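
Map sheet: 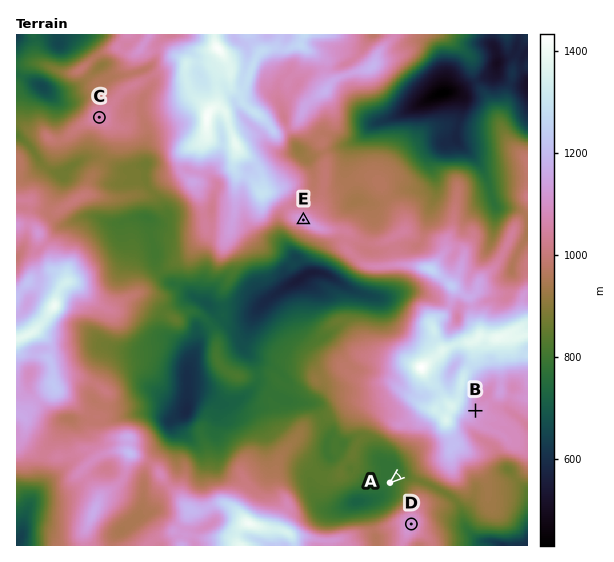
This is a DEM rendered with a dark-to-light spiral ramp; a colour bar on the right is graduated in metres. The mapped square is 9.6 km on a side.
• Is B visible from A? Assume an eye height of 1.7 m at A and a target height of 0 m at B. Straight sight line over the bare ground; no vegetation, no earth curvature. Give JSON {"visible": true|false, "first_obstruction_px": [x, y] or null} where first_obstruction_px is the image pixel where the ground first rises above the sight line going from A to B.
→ {"visible": false, "first_obstruction_px": [409, 467]}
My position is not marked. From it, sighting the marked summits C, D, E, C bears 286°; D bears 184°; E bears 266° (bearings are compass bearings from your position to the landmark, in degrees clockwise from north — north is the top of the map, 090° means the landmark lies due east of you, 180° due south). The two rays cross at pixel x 433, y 212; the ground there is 925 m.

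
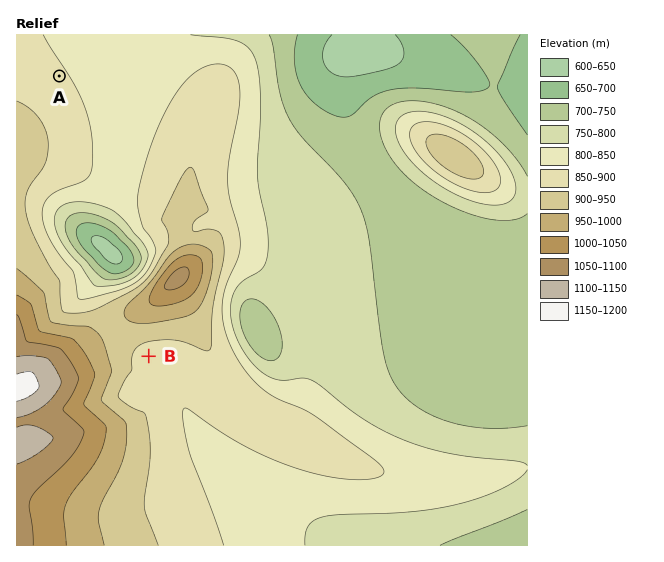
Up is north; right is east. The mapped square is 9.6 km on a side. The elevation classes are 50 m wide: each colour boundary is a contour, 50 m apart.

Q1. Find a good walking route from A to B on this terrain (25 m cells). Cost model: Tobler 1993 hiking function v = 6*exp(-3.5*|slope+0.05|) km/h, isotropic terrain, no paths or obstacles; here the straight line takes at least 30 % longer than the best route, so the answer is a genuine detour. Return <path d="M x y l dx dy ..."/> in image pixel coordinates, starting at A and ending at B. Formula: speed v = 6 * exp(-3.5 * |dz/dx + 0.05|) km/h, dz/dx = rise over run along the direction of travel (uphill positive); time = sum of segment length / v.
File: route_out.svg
<path d="M59 76l2 1 77 155 7 7 6 13 0 13-21 43 0 11 19 37"/>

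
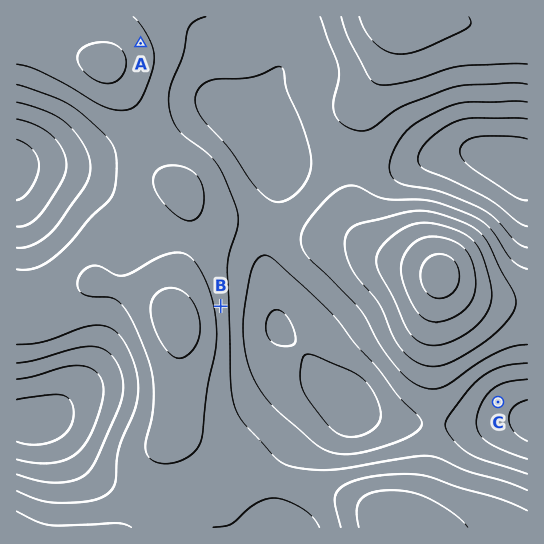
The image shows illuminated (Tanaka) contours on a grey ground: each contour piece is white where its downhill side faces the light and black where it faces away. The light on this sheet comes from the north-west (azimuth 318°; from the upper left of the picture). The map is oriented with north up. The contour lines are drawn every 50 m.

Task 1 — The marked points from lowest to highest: C B A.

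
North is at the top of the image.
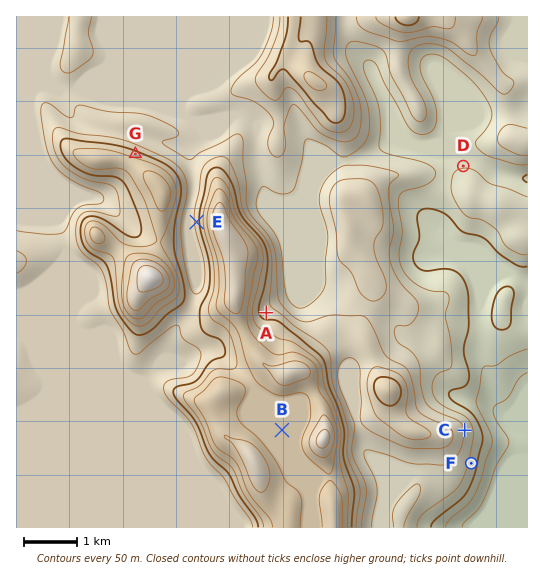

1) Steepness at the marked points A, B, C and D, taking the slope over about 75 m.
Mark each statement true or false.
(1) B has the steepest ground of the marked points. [false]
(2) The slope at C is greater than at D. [true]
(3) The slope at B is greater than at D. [false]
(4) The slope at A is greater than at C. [false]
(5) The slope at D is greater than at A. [false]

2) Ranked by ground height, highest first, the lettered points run G E F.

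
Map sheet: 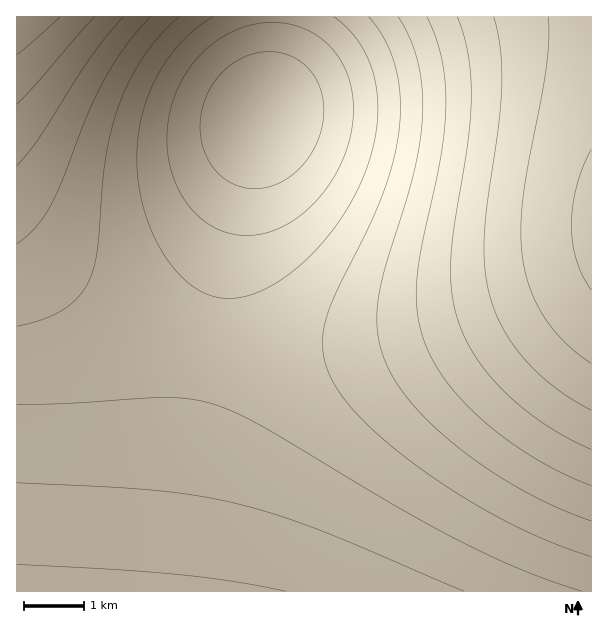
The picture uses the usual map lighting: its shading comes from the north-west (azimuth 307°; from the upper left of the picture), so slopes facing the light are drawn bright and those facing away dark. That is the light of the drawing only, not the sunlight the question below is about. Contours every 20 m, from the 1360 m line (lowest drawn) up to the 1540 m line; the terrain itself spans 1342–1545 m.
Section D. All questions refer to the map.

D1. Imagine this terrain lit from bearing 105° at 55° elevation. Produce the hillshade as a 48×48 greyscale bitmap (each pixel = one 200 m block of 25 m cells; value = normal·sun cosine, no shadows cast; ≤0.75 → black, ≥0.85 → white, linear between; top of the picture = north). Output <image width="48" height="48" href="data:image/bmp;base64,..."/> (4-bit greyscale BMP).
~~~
<image width="48" height="48" href="data:image/bmp;base64,Qk32BAAAAAAAAHYAAAAoAAAAMAAAADAAAAABAAQAAAAAAIAEAAATCwAAEwsAABAAAAAAAAAAAAAAABEREQAiIiIAMzMzAERERABVVVUAZmZmAHd3dwCIiIgAmZmZAKqqqgC7u7sAzMzMAN3d3QDu7u4A////ALu7u7u7u7u7u6qqqqqqqqqqqqqqqqqqqru7u7u7u7u7u6qqqqqqqqqqqqqqqqqqqru7u7u7u7u7uqqqqqqqqqqqqqqqqqqqqru7u7u7u7u7uqqqqqqqqqqqqqqqqqqqqru7u7u7u7u7qqqqqqqqqqqqqqqqqqqqqru7u7u7u7u7qqqqqqqqqqqqqqqqqqqqqru7u7u7u7u6qqqqqqqqqqqqqqqqqqqqqru7u7u7u7u6qqqqqqqqqqqqqqqqqqqqqru7u7u7u7uqqqqqqqqqqqqqqqqaqqqqqru7u7u7u7uqqqqqqqqqqqqqmZmZmaqqqru7u7u7u7uqqqqqqqqqqqqZmZmZmZqqqru7u7u7u7uqqqqqqqqqqqmZmZmZmZmqqru7u7u7u7uqqqqqqqqqqZmZmZmZmZmaqru7u7u7u7uqqqqqqqqqmZmZmZmZmZmaqru7u7u7u7uqqqqqqqqpmZmZmZmZmZmZqru7u7u7u7uqqqqqqqqZmZmZmZmZmZmZqru7u7u7u7uqqqqqqqmZmZmZmZmZmZmZqru7u7u7u7uqqqqqqpmZmZmZmZmZmZmZmru7u7u7u7uqqqqqqZmZmZmZmZmZmZmZmbu7u7u7u7u6qqqqqZmZmZmIiIiJmZmZmbu7u7u7u7u6qqqqmZmZmYiIiIiImZmZmbu7u7u7u7u6qqqpmZmZiIiIiIiIiZmZmbu7u7u7u7u6qqqpmZmYiIiIiIiIiJmZmbu7u7u7u7u6qqqpmZmIiIiIiIiIiJmZmbu7u7u7u7u7qqqZmZiIiIiIiIiIiImZmbu7u7u7u7u7qqqZmYiIiId3d4iIiImZmbu7zMzMu7u7qqqZmYiIh3d3d3eIiIiZmbvMzMzMzLu7uqqZmIiHd3d3d3d4iIiZmczMzMzMzMu7uqqZmIh3d3d3d3d4iIiZmczMzMzMzMu7uqqZmIh3d3d3d3d3iIiJmczMzMzMzMy7uqqZmId3d2ZmZ3d3eIiJmczMzMzMzMzLu6qZiId3dmZmZnd3eIiJmczMzd3d3MzLu6qZiId3ZmZmZmd3eIiJmczN3d3d3dzMu6qZmId3ZmZmZmd3eIiJmczd3d3d3d3Mu7qpmId2ZmZmZmZ3d4iJmczd3d3d3d3My7qpmId2ZmZmZmZ3d4iJmc3d3d7u7d3cy7qpmId2ZmZmZmZ3d4iJmd3d3u7u7t3dzLupmId2ZmZmZmZ3d4iJmd3d3u7u7u3dzLuqmId2ZmZmZmZ3d4iJmd3d7u7u7u7d3MuqmYd3ZmZmZmZ3d4iJmd3d7u7u7u7t3Mu6mYh3ZmZmZmZ3eIiJmd3e7u7v/u7t3cu6qYh3dmZmZmZ3eIiJmd3e7u7//+7u3cy6qZh3dmZmZmd3eIiZmd3e7u////7u3cy7qZiHd2ZmZnd3iIiZmd3e7u////7u3cy7qpiHd3ZmZ3d3iIiZmd3e7u/////u7dy7qpmId3d3d3d4iImZmd3e7u/////u7dzLqpmIh3d3d3eIiImZmd3d7u7///7u7dzLuqmYiHd3d3iIiJmZmg=="/>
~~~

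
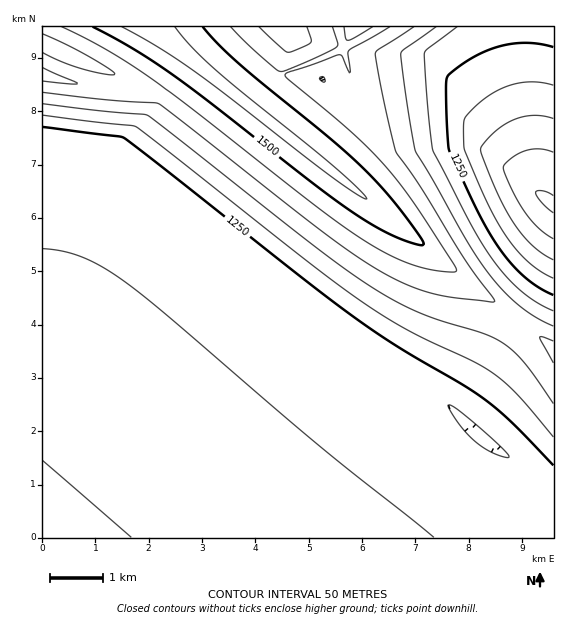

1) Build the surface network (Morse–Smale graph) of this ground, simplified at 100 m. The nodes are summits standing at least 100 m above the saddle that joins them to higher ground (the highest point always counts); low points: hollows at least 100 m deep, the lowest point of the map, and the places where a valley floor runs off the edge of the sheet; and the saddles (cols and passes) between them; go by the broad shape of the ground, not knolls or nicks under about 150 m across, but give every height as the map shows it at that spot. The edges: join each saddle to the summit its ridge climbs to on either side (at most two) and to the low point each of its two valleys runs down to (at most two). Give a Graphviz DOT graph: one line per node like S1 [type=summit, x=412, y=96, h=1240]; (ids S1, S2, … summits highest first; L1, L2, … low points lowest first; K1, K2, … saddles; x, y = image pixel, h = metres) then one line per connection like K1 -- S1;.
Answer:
graph terrain {
  S1 [type=summit, x=148, y=27, h=1592];
  L1 [type=low, x=551, y=204, h=1043];
  L2 [type=low, x=44, y=537, h=1135];
  K1 [type=saddle, x=124, y=89, h=1441];
  K2 [type=saddle, x=517, y=319, h=1390];
  K1 -- S1;
  K1 -- L1;
  K1 -- L2;
  K2 -- S1;
  K2 -- L1;
  K2 -- L2;
}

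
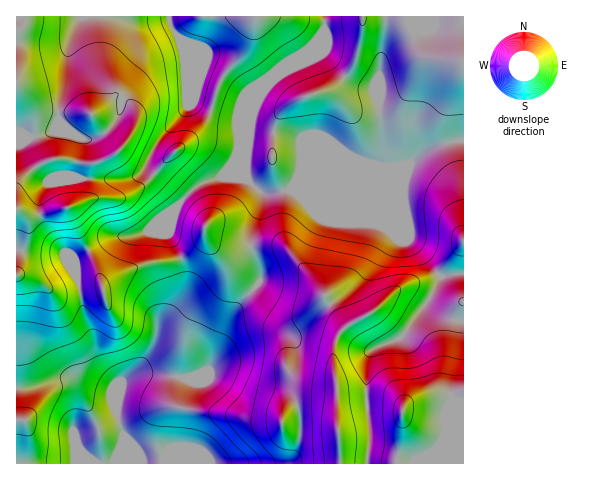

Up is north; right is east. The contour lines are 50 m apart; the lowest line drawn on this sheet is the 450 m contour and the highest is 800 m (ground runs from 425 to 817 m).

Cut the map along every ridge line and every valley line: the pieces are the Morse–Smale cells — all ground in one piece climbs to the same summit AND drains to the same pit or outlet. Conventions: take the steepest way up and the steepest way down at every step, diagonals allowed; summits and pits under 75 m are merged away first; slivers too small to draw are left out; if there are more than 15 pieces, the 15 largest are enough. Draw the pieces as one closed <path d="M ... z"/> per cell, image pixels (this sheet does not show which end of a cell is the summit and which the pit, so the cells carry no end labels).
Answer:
<path d="M463 16l-294 1 2 9 10 14 3 15 1 27 10 22 23 9 19 2 26-26-8 16-15 43-8 16-14 14-10 2-13 8-19 20-7 27 15 31 0 25-6 14-18 18-6 23-7 12-26 25-3 28-8-15-11 2-11-3-19-16-9 0-31 9-12 0 0 76 264 0 7-2 6-6 4-10 3-27-4-15-10-14-9-3-25-3-24-11-18 0-8 3-7 0 14-7 16-29 15-12 22-3 21 7 9 0 6-3 20-18 27-17 15-15 19-30 12-15 18 7 14 15 17 22-9 16-26 39-9 7-21 7-8 8-2 43 5 42-4 23 97 0z"/><path d="M168 16l-152 1 1 371 12 0 31-9 9 0 19 16 11 3 11-2 7 16 4-29 26-25 7-12 6-23 14-12 8-13 3-13-1-19-15-31 7-27 19-20 13-8 10-2 14-14 16-35 13-38-24 24-19-2-23-9-10-22-1-27-3-15-7-9z"/><path d="M395 234l-3 0-8 10-17 28-13 15-35 24-20 18-6 3-9 0-21-7-22 3-15 12-16 29-14 7 7 0 8-3 18 0 24 11 30 4 9 8 5 8 4 15-1 22-6 15-11 8 84-1 4-23-5-42 2-43 8-8 21-7 9-7 26-39 9-16-17-22-14-15z"/>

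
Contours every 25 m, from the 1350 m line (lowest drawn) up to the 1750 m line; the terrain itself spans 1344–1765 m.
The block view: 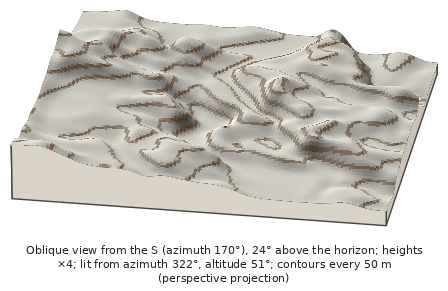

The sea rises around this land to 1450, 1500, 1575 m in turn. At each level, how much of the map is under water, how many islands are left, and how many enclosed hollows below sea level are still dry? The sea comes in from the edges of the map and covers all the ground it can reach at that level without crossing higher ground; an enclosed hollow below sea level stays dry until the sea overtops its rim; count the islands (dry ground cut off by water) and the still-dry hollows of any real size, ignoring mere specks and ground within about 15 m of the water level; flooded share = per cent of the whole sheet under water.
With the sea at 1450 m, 19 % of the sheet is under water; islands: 0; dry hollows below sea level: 0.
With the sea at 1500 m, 37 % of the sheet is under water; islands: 0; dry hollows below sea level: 0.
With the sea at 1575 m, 81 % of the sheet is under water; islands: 1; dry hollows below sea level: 0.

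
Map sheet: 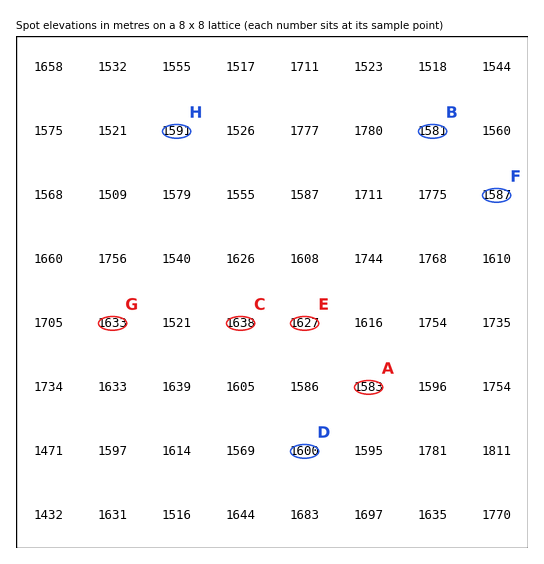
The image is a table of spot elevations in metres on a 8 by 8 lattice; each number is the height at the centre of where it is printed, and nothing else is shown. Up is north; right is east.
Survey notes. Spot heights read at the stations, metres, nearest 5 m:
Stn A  1585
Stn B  1580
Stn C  1640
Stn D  1600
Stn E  1625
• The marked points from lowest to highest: F H G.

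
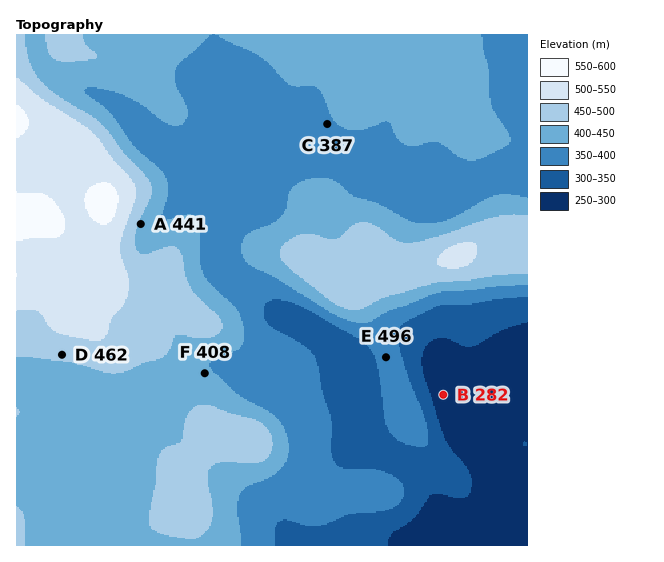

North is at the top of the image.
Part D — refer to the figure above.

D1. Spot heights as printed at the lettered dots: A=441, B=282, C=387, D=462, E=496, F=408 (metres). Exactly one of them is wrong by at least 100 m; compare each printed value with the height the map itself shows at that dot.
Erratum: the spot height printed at E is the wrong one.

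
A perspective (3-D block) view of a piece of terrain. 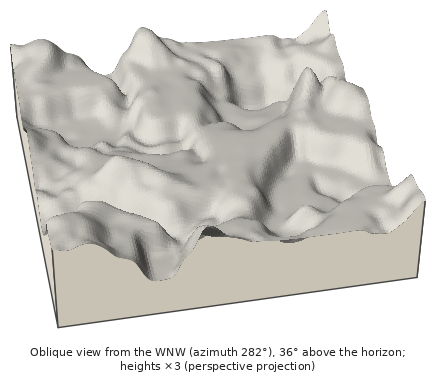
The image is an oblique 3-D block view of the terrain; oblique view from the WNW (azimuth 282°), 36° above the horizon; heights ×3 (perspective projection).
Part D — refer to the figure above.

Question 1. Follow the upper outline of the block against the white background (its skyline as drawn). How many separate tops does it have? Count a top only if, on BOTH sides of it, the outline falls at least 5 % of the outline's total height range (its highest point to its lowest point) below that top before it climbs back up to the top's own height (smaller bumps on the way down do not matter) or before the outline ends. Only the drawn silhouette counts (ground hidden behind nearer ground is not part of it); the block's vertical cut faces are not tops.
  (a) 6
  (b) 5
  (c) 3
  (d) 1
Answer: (c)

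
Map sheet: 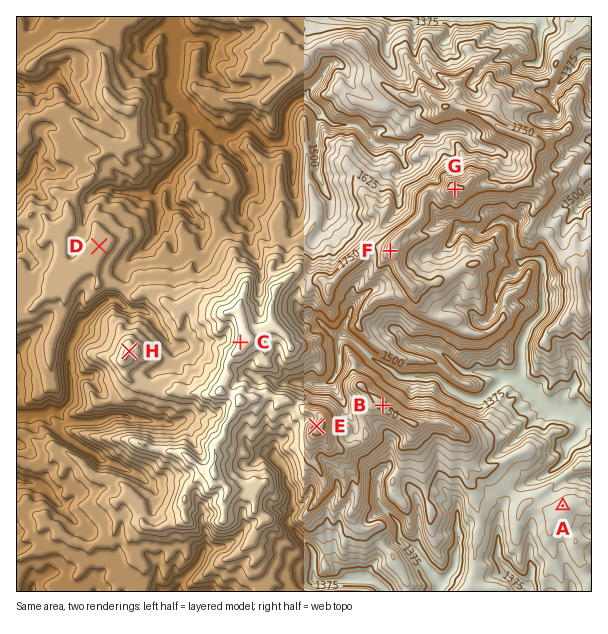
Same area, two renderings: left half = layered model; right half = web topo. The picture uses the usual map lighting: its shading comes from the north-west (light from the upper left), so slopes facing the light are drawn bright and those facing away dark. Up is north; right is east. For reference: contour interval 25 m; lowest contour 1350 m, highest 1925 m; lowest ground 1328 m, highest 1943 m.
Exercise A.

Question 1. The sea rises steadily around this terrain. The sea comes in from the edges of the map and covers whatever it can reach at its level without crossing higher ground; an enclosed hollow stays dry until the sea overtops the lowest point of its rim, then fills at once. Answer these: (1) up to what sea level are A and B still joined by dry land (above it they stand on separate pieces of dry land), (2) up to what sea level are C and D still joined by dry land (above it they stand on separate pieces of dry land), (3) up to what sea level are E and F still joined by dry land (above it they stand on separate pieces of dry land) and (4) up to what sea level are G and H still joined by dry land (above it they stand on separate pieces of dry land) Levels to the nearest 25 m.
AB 1450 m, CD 1575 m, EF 1725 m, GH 1675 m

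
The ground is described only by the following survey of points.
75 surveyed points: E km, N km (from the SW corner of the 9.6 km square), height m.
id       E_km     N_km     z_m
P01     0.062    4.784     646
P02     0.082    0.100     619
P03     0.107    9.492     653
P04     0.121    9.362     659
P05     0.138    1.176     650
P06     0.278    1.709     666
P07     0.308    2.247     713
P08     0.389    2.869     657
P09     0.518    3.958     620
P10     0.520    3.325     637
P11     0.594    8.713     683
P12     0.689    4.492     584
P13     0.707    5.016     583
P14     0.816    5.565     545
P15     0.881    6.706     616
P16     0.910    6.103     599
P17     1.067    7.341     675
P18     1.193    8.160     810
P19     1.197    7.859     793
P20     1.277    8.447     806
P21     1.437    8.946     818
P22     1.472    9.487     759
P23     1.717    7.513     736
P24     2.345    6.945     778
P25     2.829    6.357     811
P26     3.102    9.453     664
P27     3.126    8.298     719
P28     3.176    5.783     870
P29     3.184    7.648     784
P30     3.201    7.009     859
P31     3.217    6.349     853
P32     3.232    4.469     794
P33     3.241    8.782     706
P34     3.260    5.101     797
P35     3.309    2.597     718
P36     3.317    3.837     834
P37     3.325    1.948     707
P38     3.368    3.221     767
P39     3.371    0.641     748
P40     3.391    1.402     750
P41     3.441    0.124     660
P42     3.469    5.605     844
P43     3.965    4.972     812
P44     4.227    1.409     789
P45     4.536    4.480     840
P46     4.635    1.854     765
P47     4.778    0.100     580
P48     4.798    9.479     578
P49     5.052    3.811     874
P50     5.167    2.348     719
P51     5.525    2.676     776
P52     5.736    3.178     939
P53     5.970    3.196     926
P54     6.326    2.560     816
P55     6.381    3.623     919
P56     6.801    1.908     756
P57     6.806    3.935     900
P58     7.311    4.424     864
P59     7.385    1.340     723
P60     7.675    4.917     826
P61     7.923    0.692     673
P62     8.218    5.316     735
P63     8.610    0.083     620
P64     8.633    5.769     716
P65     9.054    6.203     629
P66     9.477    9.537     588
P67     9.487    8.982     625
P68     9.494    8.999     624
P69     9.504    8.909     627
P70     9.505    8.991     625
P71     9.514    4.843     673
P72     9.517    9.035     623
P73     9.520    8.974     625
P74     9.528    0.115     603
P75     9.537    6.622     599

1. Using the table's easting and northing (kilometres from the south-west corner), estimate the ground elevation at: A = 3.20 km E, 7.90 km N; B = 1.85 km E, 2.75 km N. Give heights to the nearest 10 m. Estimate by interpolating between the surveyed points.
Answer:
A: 760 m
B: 670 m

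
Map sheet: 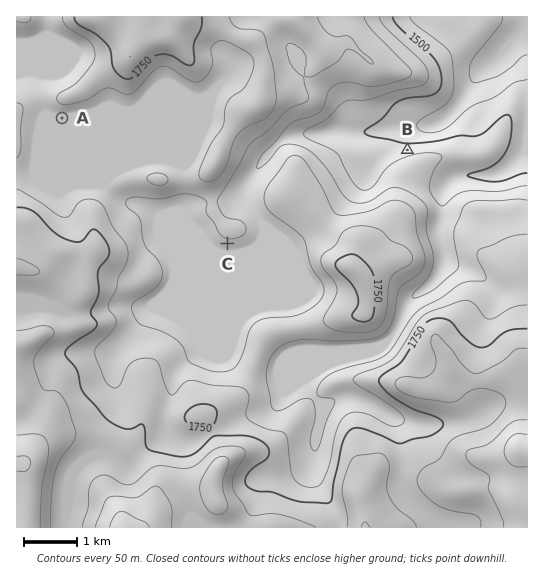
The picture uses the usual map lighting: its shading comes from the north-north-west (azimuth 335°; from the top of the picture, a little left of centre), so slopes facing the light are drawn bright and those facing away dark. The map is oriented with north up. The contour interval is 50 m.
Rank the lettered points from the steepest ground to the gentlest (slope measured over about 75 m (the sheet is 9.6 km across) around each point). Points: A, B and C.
B C A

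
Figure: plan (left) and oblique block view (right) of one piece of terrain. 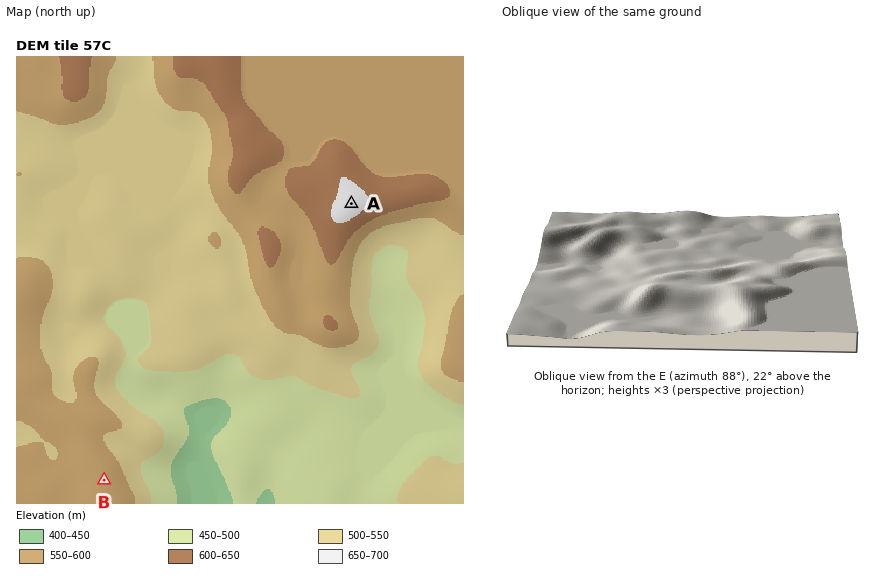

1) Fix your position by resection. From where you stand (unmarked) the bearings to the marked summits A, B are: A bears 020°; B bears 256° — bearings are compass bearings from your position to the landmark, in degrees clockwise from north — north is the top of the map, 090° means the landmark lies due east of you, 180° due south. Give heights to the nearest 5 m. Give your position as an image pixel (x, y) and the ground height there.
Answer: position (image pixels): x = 265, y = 440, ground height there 465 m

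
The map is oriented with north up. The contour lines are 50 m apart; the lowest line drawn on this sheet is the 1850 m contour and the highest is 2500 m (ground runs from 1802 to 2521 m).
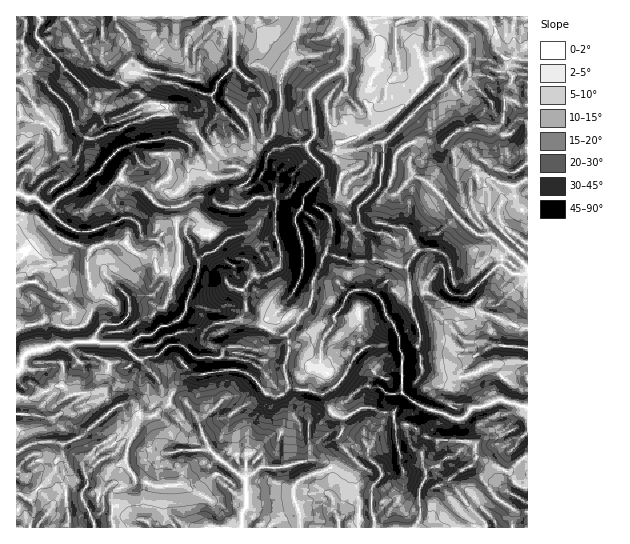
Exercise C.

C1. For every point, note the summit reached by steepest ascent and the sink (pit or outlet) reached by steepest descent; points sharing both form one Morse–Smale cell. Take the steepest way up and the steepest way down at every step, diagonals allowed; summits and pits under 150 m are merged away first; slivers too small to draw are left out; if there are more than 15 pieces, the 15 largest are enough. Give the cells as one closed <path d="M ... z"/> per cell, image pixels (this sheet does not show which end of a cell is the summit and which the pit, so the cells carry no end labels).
<path d="M199 136l-9 9-13-6-11-2-29 6-16 5-10 9-12 15-20 16-17 8-12 12-3 0-12-11-9 0-5-4-5 1 1 219 17 2 14-16-4-14-13-16 42-2 5-6 17 2 15 5 17 0 8-9 3 0 19 19 4 9 9 6 16-17 49-7 16 7 15 17 9 4 7-2 7-7 18 1 15 6 18-13 13-24 10-9-3-7-1-36-10-27 0-16-7-6-13-4-5 2-3 11-8 13 0 11-4 16-23 29-13-3-21-11-5-8-2-19-2-4 11-14 13-1 13-9 1-11-6-22 1-34-2-3-19 1-12 10-12 1 2-17 12-7 6-7-13-10-12 0-4-3z"/><path d="M527 16l-227 1 1 4-4 8-6 29-11 21 1 28-6 14-2 13-20 19-1 9 3 7-4 9-19 16-1 14 12-1 12-10 19-1 2 3-1 34 6 22-1 11-13 9-13 1-11 14 2 4 2 19 6 8 26 14 7 0 10-10 4-10 11-12 2-24 13-26 16 4 7 4 22 0 4-2 24 8 9-2 9-14-9-21-30-7-2-4 3-17 6-11-5-4 4-25-1-19 63-60 5 4 8 0 10-8 0-10-4-8 2-4 23 3 12 7 15-2 10 3z"/><path d="M235 369l-49 7-10 9-4 9 10 5 11 12 18 40 34 28 2 27-4 7-1 15 286-1 0-40-11-3-8-12-24-12-8-1-2-8 1-5-3-3-43-4-20-14-13 2-4-14-14-1-6-4-12 0-15 9-5 0-10-6-9-16-15-6-18-1-7 7-7 2-9-4-15-17z"/><path d="M375 259l-4 2-23 1 1 17 10 27 1 36 3 7-10 9-13 24-17 12 8 17 10 6 5 0 15-9 12 0 6 4 14 1 4 14 13-2 12 10 12 5 39 3 3 3-1 5 2 8 8 1 18 11 8 0 10-11 7-3 0-128-9-1-32-15-18 0-11-2-31-19-16 3-4-28z"/><path d="M174 395l-3 0-2 8-15 13-13 0-11-12-8 0-15 9-25 23-13 7-8 1-15-3-19 4-11 8 0 24 15 6 20 19 2 5 0-4 9-8 19 1 4 7 8-7 6 0 4 3 0 12 4-3 10 0 12 9 16 3 6 8 90 0 2-3 0-12 4-7-2-27-34-28-15-36-14-16z"/><path d="M299 16l-184 0 0 2 4 11 9 12 4 20-7 5 6 6 19 4 16 7 8 0 31 12 7 0 5 12 0 7-10 17-7 6 22 27 4 3 12 0 12 9 5-7-3-7 1-9 20-19 2-13 6-14-1-28 11-21 6-29 4-8z"/><path d="M527 164l-12 8-8 0-6 11 0 20-2 6 0 8 4 8 10 9-11 10-9-9-15 0-9-7-16-15-16-22-18-14-9 2-15 16-11-2-5 9-3 16 1 4 20 6 9 0 11 22-10 16 4 29 16-3 31 19 11 2 13-1 37 16 9-1z"/><path d="M513 100l-9 2-1 20-8 6-18-3-19 6-16 14-23-5-17 8-7 9-2 17-8 17 5 4 5 0 15-16 9-2 18 14 16 22 16 15 9 7 15 0 9 9 11-10-10-9-4-8 0-8 2-6 0-20 6-11 8 0 13-9 0-57-7-1z"/><path d="M43 44l-8 15-7 22-8 6 24 30-1 6 9 7 7 21 4 8 12 0 11-20 8 0 15-7 9-1 13-8 36-10-2-8-16-2-10-10-5-1-13-11-16-4-7-4-6-6-1-10-5-8-28 10z"/><path d="M138 359l-3 0-8 9-17 0-15-5-17-2-5 6-42 2 13 16 4 14-14 16-18-1 0 37 19-8 34 0 13-7 25-23 15-9 8 0 11 12 13 0 15-13 3-9-11-7-4-9z"/><path d="M471 57l-4 0-2 4 4 8 0 10-6 6-12 2-5-4-63 60 1 19-4 25 3 4 3 0 3-5 7-32 10-9 13-5 23 5 16-14 19-6 18 3 8-6 1-20 2-2 7 0 8 5 7 0-1-37-10-3-15 2-12-7z"/><path d="M175 115l-24 1-20 7-13 8-9 1-15 7-8 0-11 20-12 0-2-2-9-27-9-6-2 2-1 13-4 7-20 15 0 32 10 4 9 0 12 11 3 0 12-12 17-8 20-16 12-15 10-9 16-5 29-6 11 2 13 6 9-8 0-3-9-11z"/><path d="M21 477l-5 1 1 50 134-1-6-7-16-3-12-9-10 0-4 3 0-12-4-3-6 0-8 7-4-7-19-1-9 8 0 4-2-5-20-19z"/><path d="M66 16l-50 1 1 102 6-2 12 6 7 0 2-4 0-2-8-8-12-19-4-3 8-6 7-22 8-14 15 14 16-4 11-6-2-8-4-3z"/><path d="M126 67l-9 7-2 6 24 13 7 8 19 4 2 2-1 8 9 0 15 8 9 13 8-5 10-17 0-7-6-12-6 0-31-12-8 0-16-7-15-3z"/>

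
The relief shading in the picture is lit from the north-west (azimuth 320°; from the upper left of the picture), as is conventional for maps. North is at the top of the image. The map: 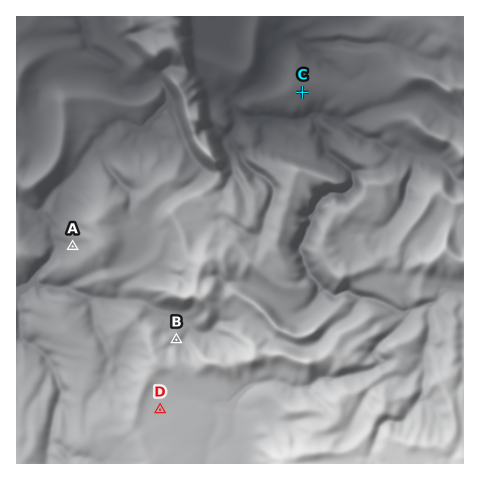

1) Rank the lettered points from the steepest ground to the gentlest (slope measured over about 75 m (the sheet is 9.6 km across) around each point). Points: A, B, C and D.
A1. A B C D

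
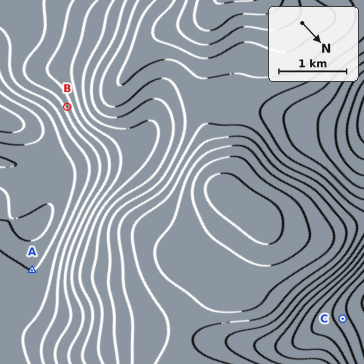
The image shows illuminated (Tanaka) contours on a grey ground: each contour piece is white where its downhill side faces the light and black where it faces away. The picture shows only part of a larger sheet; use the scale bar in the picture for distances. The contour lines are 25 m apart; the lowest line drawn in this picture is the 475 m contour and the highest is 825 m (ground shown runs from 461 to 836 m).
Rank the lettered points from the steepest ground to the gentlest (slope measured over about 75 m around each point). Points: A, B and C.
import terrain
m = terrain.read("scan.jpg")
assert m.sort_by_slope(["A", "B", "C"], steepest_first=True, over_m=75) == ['B', 'C', 'A']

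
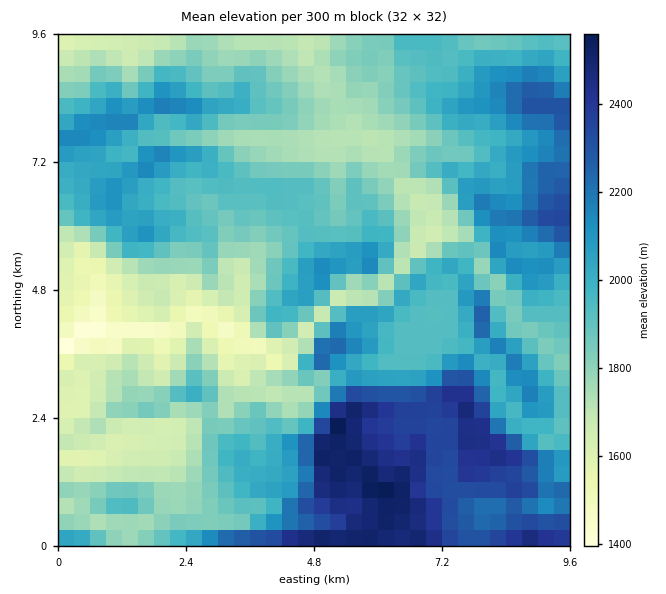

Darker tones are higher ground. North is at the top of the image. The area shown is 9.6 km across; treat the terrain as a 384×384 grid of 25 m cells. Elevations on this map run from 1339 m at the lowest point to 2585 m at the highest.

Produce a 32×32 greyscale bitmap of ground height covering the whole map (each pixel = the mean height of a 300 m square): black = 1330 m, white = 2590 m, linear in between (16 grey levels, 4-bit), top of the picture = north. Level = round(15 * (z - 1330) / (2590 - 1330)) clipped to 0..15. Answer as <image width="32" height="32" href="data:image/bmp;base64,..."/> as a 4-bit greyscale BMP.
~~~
<image width="32" height="32" href="data:image/bmp;base64,Qk12AgAAAAAAAHYAAAAoAAAAIAAAACAAAAABAAQAAAAAAAACAAATCwAAEwsAABAAAAAAAAAAAAAAABEREQAiIiIAMzMzAERERABVVVUAZmZmAHd3dwCIiIgAmZmZAKqqqgC7u7sAzMzMAN3d3QDu7u4A////AIh2VniKu8ze7u7u7czM3d1lVVVmZmaJq8zu7t3Lu8zMVWd2VWZ3eKzd3u7ty7u6qmVmZlVWeImb3u7+3MzMzKtERERFVniImu7u7tzN3MupMzNERFaIiJvu7t3czd3cqURDNERWeHib7u3c3M3duXdEVERERmd3eM/t3MzN2oiHM0ZmZVZWdlWt7dzM3siJlzNFVWeHVVRVasy7zN24ipczRVRFdkNFZ2iZmZm8qKqHMzRUNGUzMzi5iHd3moipdhIiMyNTIiNFq6mHd3ial2YhEREiQiJXZHqZh3d4uGZ3MhIzQyIzaIdHmYd3eLdndzIjNEM0RGeJdEVod3mmaIczI0RDRVRXiZdWV4h5ZomYMzRVVVZEVnmpmnV4iFipqUNGiHZnVVZ4iZmFRXdqmZpFaJmId2Zmd3d4hkRFiZq7eImZiHdnd3d2d3VEVpqrzHiZiHd3d3d3dndlRFmqmryImZiHd3d3d3Z2ZUV5mZq7iImamIh3ZmZlZVVniIiau5mYiamYdlVVVVVVZmZ4maqqmYd2ZlVVVVVUVVZniImriqqoeIdmZmZVVVZniImqq3iJmqqpiHdmVVVmeJmavMxmeGiZh3h2ZVVVZ3iImru6VWZWh3ZndlVVZmd3eJmqqURURFZmVWVUVmZnd3eIiJg0RERFVVVVVEVmZ3d3Znd3"/>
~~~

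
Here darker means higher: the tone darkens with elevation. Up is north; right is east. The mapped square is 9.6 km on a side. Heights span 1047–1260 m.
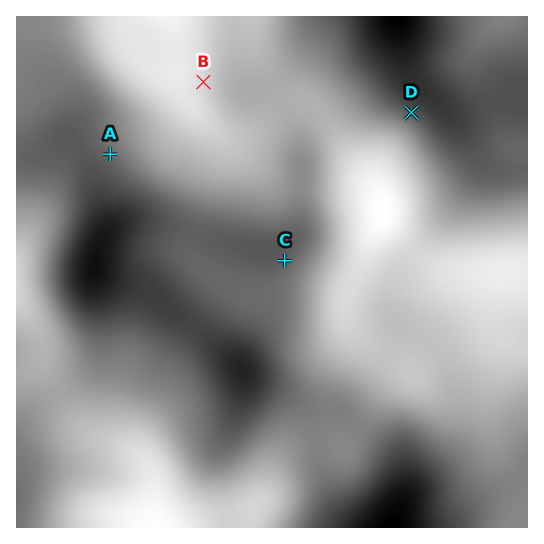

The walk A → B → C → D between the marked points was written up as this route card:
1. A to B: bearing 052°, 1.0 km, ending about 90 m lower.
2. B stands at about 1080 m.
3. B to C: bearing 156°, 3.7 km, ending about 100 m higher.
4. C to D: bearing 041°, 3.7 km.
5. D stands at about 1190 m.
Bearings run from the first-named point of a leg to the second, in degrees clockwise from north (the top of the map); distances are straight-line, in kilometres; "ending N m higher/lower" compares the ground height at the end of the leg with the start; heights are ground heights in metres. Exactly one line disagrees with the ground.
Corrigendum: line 1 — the distance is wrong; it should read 2.2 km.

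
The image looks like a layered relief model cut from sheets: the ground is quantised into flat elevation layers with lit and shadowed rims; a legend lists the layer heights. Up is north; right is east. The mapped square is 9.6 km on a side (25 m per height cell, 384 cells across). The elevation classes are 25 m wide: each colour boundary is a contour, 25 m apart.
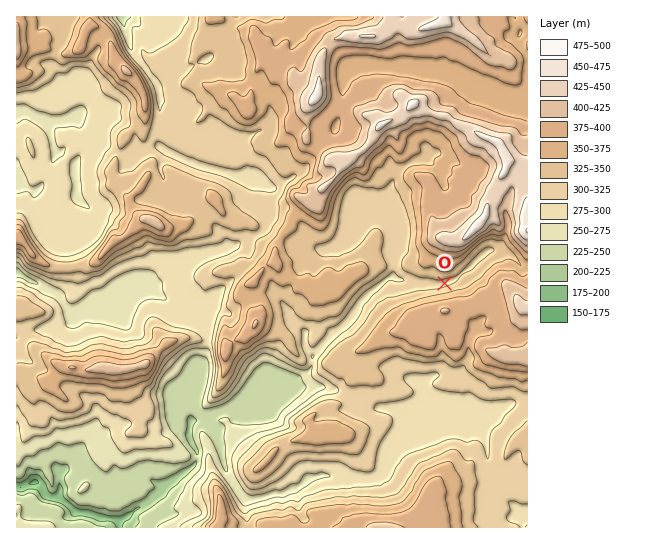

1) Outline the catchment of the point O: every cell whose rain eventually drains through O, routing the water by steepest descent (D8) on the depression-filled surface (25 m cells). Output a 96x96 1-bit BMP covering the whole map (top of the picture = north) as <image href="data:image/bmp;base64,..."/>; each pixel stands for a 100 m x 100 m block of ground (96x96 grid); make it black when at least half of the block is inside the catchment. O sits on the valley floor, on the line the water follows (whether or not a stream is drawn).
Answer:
<image width="96" height="96" href="data:image/bmp;base64,Qk2+BAAAAAAAAD4AAAAoAAAAYAAAAGAAAAABAAEAAAAAAIAEAAATCwAAEwsAAAIAAAAAAAAA////AAAAAAAAAAAAAAAAAAAAAAAAAAAAAAAAAAAAAAAAAAAAAAAAAAAAAAAAAAAAAAAAAAAAAAAAAAAAAAAAAAAAAAAAAAAAAAAAAAAAAAAAAAAAAAAAAAAAAAAAAAAAAAAAAAAAAAAAAAAAAAAAAAAAAAAAAAAAAAAAAAAAAAAAAAAAAAAAAAAAAAAAAAAAAAAAAAAAAAAAAAAAAAAAAAAAAAAAAAAAAAAAAAAAAAAAAAAAAAAAAAAAAAAAAAAAAAAAAAAAAAAAAAAAAAAAAAAAAAAAAAAAAAAAAAAAAAAAAAAAAAAAAAAAAAAAAAAAAAAAAAAAAAAAAAAAAAAAAAAAAAAAAAAAAAAAAAAAAAAAAAAAAAAAAAAAAAAAAAAAAAAAAAAAAAAAAAAAAAAAAAAAAAAAAAAAAAAAAAAAAAAAAAAAAAAAAAAAAAAAAAAAAAAAAAAAAAAAAAAAAAAAAAAAAAAAAAAAAAAAAAAAAAAAAAAAAAAAAAAAAAAAAAAAAAAAAAAAAAAAAAAAAAAAAAAAAAAAAAAAAAAAAAAAAAAAAAAAAAAAAAAAAAAAAAAAAAAAAAAAAAAAAAAAAAAAAAAAAAAAAAAAAAAAAAAAAAAAAAAAAAAAAAAAAAAAAAAAAAAAAAAAAAAAAAAAAAAAAAAAAAAAAAAAAAAAAAAA4AEAAAAAAAAAAAAA/AMAAAAAAAAAAAAA/wMAAAAAAAAAAAAA//8AAAAAAAAAAAAA//8AAAAAAAAAAAAA//8AAAAAAAAAAAAA//8AAAAAAAAAAAAA//8AAAAAAAAAAAAA//8AAAAAAAAAAAAA//8AAAAAAAAAAAAA//8AAAAAAAAAAAAA//8AAAAAAAAAAAAAf/8AAAAAAAAAAAAAD/8AAAAAAAAAAAAAB/8AAAAAAAAAAAAAA/8AAAAAAAAAAAAAAf8AAAAAAAAAAAAAAP8AAAAAAAAAAAAAAP8AAAAAAAAAAAAAAP8AAAAAAAAAAAAAAH8AAAAAAAAAAAAAAH8AAAAAAAAAAAAAAD8AAAAAAAAAAAAAAD8AAAAAAAAAAAAAAB8AAAAAAAAAAAAAAB8AAAAAAAAAAAAAAA8AAAAAAAAAAAAAAAwAAAAAAAAAAAAAAAAAAAAAAAAAAAAAAAAAAAAAAAAAAAAAAAAAAAAAAAAAAAAAAAAAAAAAAAAAAAAAAAAAAAAAAAAAAAAAAAAAAAAAAAAAAAAAAAAAAAAAAAAAAAAAAAAAAAAAAAAAAAAAAAAAAAAAAAAAAAAAAAAAAAAAAAAAAAAAAAAAAAAAAAAAAAAAAAAAAAAAAAAAAAAAAAAAAAAAAAAAAAAAAAAAAAAAAAAAAAAAAAAAAAAAAAAAAAAAAAAAAAAAAAAAAAAAAAAAAAAAAAAAAAAAAAAAAAAAAAAAAAAAAAAAAAAAAAAAAAAAAAAAAAAAAAAAAAAAAAAAAAAAAAAAAAAAAAAAAAAAAAAAAAAAAAAAAAAAAAAAAAAAAAAAAAAAAAAAAAAAAAAAAAAAAAAAAAAAAAAAAAAAAAAAAAAAAAA="/>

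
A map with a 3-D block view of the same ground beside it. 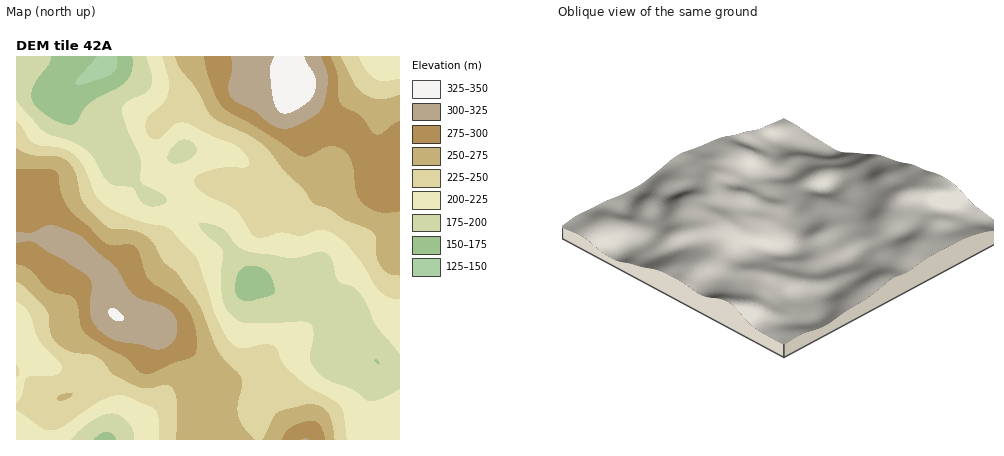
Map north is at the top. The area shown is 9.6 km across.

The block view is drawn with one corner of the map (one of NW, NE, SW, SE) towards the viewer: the SE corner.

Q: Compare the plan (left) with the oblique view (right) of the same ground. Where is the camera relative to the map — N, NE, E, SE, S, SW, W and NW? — SE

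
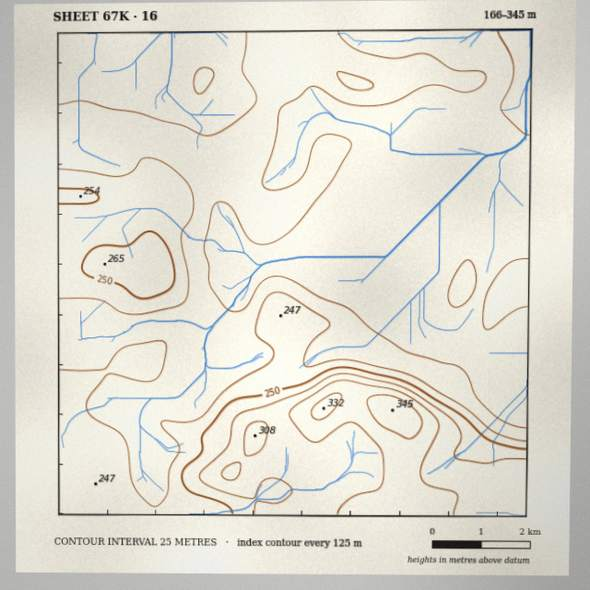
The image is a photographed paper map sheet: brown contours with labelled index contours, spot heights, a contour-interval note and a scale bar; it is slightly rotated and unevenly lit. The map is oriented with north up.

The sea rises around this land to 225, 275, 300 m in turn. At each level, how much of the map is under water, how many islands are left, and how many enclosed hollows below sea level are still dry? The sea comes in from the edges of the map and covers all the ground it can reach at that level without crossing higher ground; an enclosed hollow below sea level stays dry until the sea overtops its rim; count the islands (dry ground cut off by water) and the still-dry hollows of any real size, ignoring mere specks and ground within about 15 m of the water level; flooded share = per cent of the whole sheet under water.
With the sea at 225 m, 66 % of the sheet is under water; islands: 0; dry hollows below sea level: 0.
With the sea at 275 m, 86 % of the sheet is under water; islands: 0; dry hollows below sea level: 0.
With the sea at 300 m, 95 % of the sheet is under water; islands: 0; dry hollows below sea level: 0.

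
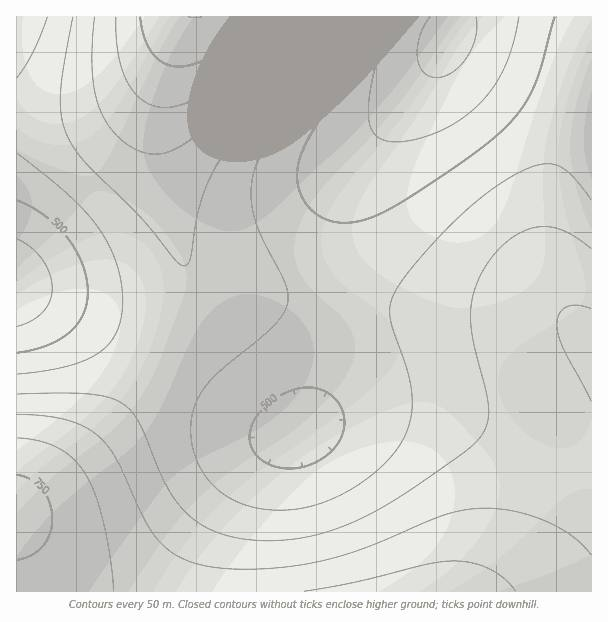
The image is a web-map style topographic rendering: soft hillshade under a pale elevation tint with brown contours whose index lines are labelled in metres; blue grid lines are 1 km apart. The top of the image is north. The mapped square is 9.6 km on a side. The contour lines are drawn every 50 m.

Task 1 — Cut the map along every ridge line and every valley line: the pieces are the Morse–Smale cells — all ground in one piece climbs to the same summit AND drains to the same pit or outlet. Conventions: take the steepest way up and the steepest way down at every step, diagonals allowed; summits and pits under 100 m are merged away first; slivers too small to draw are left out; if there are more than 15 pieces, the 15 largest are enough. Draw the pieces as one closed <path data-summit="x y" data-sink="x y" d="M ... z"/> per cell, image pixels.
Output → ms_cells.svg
<path data-summit="17 515" data-sink="447 38" d="M447 38l-23 40-58 71-17 27-7 31-5 98-6 45-13 49-10 20-7 10-5 4-14 0-24-7-31-17-72-45-31 44-24 29-32 32-52 41 1 82 575-1 0-478-46-17-52-26-36-21z"/><path data-summit="195 17" data-sink="447 38" d="M591 16l-403 0-12 25-13 45-5 25 0 47 6 34 18 62 6 33-10 34-22 44 71 44 31 17 24 7 17-1 9-13 10-20 12-42 7-52 5-98 7-31 12-21 63-77 23-40 11 11 36 21 52 26 45 16z"/><path data-summit="195 17" data-sink="17 287" d="M186 16l-170 1 0 273 32 11 30 15 77 48 23-43 10-34-6-33-18-62-6-34 2-57 9-38z"/><path data-summit="17 515" data-sink="17 287" d="M20 290l-4 1 1 219 39-30 44-43 24-29 30-42 0-3-5-3-71-44-30-15z"/>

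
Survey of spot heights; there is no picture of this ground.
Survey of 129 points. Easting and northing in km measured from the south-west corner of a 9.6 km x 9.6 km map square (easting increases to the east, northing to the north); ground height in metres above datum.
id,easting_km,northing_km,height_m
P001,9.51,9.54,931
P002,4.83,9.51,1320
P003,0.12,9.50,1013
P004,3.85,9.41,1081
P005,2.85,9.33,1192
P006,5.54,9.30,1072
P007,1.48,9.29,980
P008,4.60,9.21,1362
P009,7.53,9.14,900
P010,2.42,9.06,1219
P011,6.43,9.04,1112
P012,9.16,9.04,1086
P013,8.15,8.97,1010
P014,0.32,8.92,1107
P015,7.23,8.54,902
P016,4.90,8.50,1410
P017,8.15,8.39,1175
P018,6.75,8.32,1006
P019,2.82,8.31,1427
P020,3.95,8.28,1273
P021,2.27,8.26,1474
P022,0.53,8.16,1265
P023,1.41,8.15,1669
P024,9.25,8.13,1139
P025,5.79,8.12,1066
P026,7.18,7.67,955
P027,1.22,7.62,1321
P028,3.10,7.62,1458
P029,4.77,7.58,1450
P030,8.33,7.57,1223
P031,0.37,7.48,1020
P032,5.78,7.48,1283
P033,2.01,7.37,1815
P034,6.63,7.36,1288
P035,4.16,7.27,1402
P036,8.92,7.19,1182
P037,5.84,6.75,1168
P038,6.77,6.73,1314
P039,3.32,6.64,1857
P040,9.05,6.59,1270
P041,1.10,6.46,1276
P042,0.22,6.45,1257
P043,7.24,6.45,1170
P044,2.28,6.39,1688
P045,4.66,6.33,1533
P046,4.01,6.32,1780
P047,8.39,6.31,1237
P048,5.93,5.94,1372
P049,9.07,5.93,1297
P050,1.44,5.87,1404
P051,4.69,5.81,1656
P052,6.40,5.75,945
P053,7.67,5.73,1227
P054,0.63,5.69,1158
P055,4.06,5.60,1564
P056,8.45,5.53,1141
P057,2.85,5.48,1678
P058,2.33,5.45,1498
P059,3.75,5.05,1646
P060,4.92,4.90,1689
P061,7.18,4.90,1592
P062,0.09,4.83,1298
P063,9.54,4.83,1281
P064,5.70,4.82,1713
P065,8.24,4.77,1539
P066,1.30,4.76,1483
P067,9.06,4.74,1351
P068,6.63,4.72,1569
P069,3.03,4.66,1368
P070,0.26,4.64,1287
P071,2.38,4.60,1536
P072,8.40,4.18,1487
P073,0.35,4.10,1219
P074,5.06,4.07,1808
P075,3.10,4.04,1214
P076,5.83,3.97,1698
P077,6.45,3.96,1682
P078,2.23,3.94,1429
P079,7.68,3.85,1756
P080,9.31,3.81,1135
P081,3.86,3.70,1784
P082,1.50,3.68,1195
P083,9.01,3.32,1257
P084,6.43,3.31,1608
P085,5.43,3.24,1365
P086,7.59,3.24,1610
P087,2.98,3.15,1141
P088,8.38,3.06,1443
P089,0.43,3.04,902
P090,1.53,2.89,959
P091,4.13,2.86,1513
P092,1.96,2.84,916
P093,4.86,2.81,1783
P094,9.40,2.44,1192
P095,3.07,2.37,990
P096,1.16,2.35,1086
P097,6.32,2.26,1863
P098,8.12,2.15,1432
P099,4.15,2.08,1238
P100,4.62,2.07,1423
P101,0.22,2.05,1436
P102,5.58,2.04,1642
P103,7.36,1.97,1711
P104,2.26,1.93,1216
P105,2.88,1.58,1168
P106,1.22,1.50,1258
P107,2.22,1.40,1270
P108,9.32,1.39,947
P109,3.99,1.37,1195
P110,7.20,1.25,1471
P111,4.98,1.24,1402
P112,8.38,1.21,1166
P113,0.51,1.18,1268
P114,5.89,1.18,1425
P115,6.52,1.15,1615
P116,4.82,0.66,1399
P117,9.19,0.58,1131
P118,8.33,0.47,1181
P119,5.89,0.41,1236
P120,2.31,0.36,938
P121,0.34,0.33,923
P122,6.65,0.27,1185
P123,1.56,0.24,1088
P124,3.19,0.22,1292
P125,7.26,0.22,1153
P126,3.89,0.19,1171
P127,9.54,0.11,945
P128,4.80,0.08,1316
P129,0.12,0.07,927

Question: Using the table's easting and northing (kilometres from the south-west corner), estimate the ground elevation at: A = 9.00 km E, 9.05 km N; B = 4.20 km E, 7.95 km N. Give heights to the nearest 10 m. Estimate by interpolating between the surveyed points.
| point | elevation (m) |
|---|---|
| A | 1140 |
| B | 1370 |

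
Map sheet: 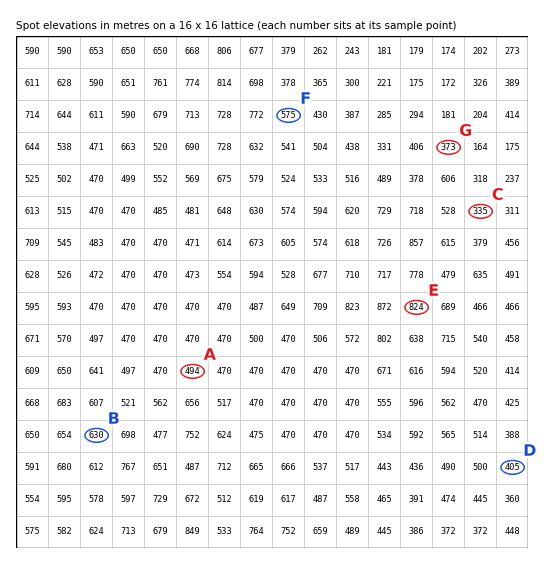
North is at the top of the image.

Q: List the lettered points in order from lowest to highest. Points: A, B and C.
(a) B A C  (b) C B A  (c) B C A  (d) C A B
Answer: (d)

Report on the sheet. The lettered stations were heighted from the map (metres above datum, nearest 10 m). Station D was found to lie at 400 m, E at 820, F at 570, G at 370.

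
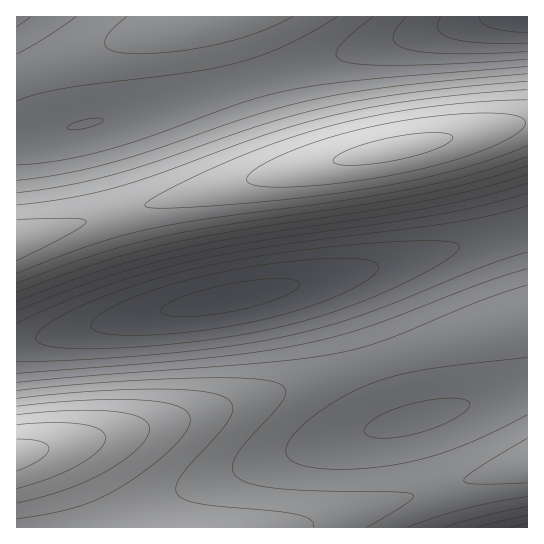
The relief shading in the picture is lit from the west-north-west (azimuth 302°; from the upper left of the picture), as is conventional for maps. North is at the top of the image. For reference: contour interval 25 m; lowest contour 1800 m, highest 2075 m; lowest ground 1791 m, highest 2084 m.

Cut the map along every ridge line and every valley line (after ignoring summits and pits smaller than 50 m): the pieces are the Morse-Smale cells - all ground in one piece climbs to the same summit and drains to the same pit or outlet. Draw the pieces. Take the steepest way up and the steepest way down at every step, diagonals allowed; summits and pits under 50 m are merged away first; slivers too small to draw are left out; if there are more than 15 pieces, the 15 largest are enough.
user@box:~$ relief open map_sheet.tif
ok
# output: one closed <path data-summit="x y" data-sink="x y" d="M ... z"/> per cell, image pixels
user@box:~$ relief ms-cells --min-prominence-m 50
<path data-summit="17 454" data-sink="229 298" d="M527 228l-170 44-208 41-132 30-1 184 283 1 228-64z"/><path data-summit="394 149" data-sink="229 298" d="M527 123l-265 53-244 63-2 2 0 101 18-2 115-27 196-38 180-46 3-2z"/><path data-summit="394 149" data-sink="527 17" d="M527 16l-41 0-23 5-93 24-196 58-104 25-53 9-1 102 246-63 265-53z"/><path data-summit="210 17" data-sink="527 17" d="M485 16l-468 0-1 121 17-1 105-24 232-67z"/><path data-summit="17 454" data-sink="527 527" d="M527 464l-227 63 227 1z"/>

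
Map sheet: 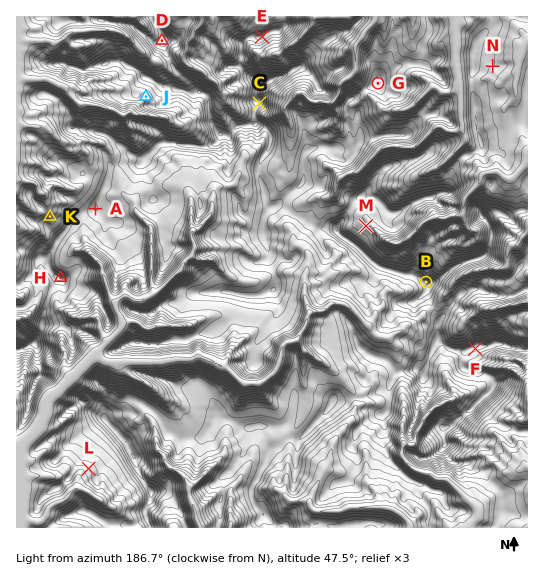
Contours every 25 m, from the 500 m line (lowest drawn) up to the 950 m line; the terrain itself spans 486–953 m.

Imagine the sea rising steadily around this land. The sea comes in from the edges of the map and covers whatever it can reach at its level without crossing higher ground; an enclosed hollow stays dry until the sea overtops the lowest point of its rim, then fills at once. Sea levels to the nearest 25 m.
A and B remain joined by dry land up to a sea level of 750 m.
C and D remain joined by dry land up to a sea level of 725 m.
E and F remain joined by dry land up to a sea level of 775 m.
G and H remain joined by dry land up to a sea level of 675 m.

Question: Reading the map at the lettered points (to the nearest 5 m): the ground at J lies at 685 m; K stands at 640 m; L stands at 600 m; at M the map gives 775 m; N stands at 550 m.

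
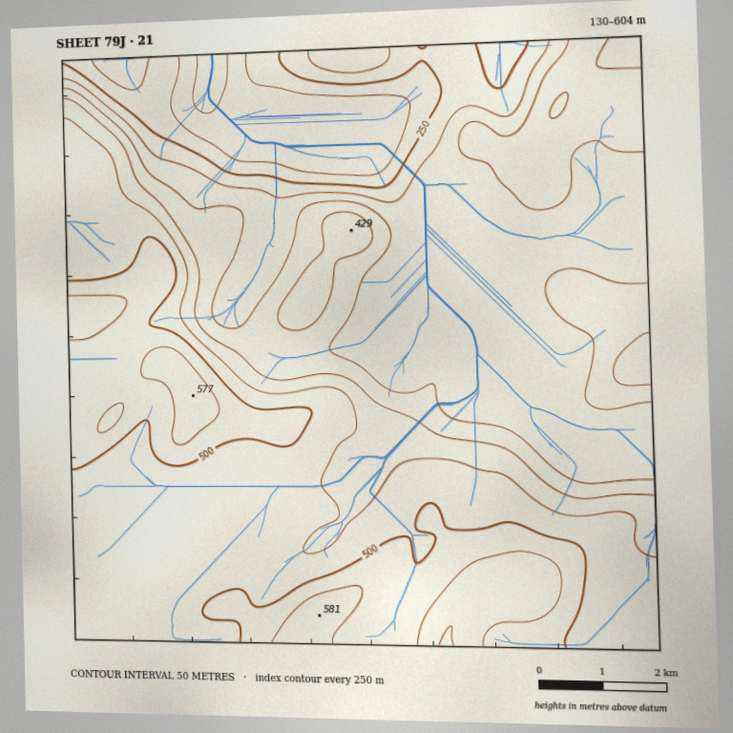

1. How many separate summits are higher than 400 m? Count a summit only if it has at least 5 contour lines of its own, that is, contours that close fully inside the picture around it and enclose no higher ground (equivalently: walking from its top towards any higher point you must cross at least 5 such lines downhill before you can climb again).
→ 0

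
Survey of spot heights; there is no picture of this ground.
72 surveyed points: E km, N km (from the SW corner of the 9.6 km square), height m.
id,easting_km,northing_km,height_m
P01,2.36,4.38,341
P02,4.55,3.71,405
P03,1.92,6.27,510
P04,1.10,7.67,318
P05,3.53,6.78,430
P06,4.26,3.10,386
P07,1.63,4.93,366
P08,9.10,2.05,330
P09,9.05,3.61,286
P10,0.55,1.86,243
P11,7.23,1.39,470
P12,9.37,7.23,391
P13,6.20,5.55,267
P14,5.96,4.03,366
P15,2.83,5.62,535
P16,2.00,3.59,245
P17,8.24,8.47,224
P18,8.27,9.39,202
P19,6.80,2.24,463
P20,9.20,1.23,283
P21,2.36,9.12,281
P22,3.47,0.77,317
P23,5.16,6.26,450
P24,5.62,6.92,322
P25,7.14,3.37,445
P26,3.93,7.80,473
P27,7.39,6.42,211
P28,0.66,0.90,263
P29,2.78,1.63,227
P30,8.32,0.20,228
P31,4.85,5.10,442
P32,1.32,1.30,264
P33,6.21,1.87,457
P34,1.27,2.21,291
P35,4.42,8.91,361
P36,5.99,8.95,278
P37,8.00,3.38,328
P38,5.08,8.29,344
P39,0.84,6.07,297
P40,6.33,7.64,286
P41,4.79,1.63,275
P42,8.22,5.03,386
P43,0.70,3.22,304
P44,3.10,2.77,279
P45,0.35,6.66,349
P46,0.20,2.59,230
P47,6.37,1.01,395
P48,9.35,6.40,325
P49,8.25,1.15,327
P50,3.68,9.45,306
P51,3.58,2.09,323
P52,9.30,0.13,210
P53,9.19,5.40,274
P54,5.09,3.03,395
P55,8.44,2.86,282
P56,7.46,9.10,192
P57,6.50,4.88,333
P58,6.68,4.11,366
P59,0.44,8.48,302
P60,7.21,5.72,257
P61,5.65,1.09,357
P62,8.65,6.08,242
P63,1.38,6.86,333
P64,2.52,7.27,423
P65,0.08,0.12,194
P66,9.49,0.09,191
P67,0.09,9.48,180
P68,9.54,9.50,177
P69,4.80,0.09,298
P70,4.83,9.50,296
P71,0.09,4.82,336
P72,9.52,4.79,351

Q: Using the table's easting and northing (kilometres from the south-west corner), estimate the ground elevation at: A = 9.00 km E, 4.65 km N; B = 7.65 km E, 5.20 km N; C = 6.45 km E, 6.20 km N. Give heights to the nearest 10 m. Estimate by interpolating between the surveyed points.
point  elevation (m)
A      320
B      360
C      290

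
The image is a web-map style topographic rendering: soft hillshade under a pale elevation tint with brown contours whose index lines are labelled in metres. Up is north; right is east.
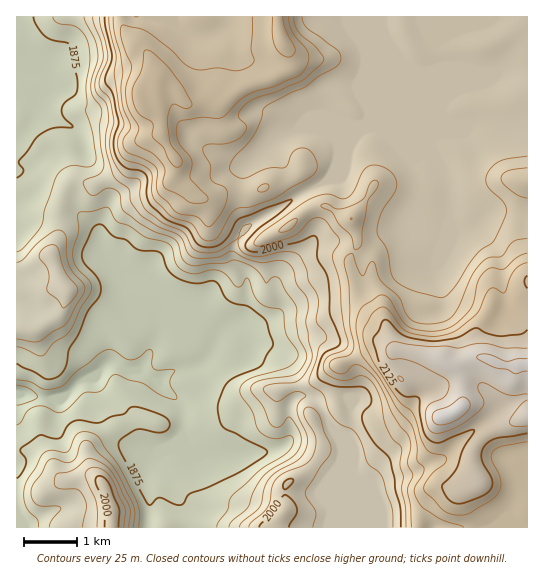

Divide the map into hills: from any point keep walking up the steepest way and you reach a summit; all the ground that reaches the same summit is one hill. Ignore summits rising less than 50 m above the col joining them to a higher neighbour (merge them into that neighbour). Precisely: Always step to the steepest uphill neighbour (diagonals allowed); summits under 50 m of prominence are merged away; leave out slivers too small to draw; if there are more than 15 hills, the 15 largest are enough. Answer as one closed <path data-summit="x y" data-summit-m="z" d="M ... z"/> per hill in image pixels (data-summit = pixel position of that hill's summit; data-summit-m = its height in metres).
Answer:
<path data-summit="449 415" data-summit-m="2190" d="M527 16l-161 0-1 89 4 8 0 6-4 10-13 12-7 14-9 11-7 14-26 12-25 17-21 11-14 11-11 22 3 14 12 12 0 14-6 25-3 5-9 2-9 6-9 22-8 8-14 7-19 4-12 9-19-11 9-13 9-22 0-28-18-20-8-4-20-21-8-12-3-9 0-14 9-26-25-48-3-15-8-11-20-10-13-14-4-14-9-9-10-4 0 341 6 6 11 2 17-2 6-12 0-12 10-4 12-14 15-4 11 18 22 19 13 29 7 8 10 2-6 8-4 10 0 16 2 8-1 32 42 1-1-18-12-13-4-10 0-37 4-9 5-4 5 10 11 10 48-2 31-6 8-4 4-6 2-9-3-20 3-7 8-7 10 0 11 9 12 24 7 5 4 11 0 12-4 9 0 62 188 0z"/><path data-summit="282 41" data-summit-m="2115" d="M365 16l-349 1 0 58 11 5 9 9 4 14 13 14 20 10 6 6 5 20 25 48-9 26 0 14 3 9 8 12 20 21 8 4 18 20 0 28-9 22-9 13 10 7 9 4 12-9 29-8 12-11 9-22 19-9 5-13 3-30-12-12-3-8 1-12 4-8 11-13 9-6 21-11 25-17 26-12 7-14 9-11 7-14 13-12 4-10 0-6-4-8z"/><path data-summit="111 510" data-summit-m="2017" d="M94 377l-15 4-12 14-10 4 2 3-3 13-7 9-22 0-4-1-7-9 1 114 131-1 1-32-2-8 0-16 4-10 6-8-10-2-7-8-13-29-22-19z"/><path data-summit="283 513" data-summit-m="2020" d="M309 396l-10 0-8 7-3 7 3 20-2 9-4 6-8 4-31 6-48 2-11-10-5-10-5 4-4 9 0 37 4 10 12 13 2 18 148-1 0-61 4-9 0-12-4-11-7-5-12-24z"/>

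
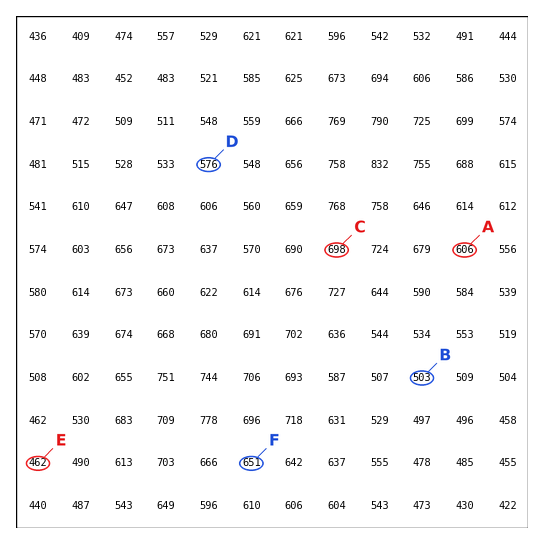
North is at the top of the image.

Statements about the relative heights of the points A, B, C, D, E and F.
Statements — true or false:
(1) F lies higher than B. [true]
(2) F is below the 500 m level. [false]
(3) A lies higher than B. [true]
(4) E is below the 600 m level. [true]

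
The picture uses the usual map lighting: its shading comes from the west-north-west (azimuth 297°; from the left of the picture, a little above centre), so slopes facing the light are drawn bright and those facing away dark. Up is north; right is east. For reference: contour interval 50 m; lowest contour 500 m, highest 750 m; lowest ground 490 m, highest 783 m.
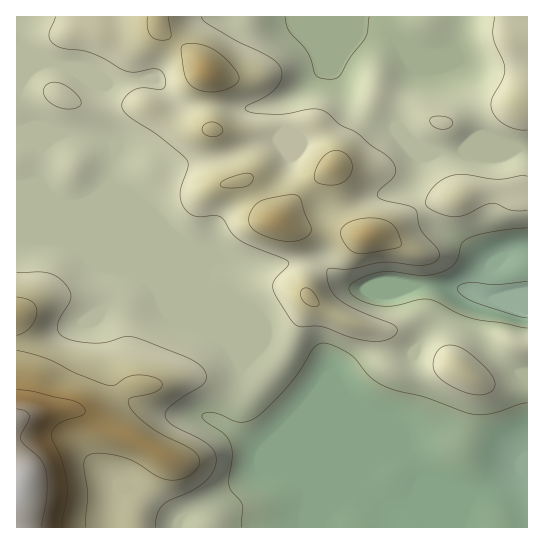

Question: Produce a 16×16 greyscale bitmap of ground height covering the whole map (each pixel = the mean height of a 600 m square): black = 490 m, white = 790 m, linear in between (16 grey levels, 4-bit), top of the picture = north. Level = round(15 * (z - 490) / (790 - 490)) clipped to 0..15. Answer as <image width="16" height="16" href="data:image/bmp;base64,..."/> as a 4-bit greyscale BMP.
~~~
<image width="16" height="16" href="data:image/bmp;base64,Qk32AAAAAAAAAHYAAAAoAAAAEAAAABAAAAABAAQAAAAAAIAAAAATCwAAEwsAABAAAAAAAAAAAAAAABEREQAiIiIAMzMzAERERABVVVUAZmZmAHd3dwCIiIgAmZmZAKqqqgC7u7sAzMzMAN3d3QDu7u4A////AOt3VEMiIhEh63eHQiIiIiHamZdCIiIiIcupZDMiIiMyqYiGVDIjRWSHZmVEQ0VWVYVVVERWZUQydlRERXdCIgBVRERFZndkEURERWiYiGVERERWeIh2VmZVVVZ3aIZVRVVVZ3ZmVVVVVlZndlRFRFZVVmmHQzQzRlZnh2UzMzNG"/>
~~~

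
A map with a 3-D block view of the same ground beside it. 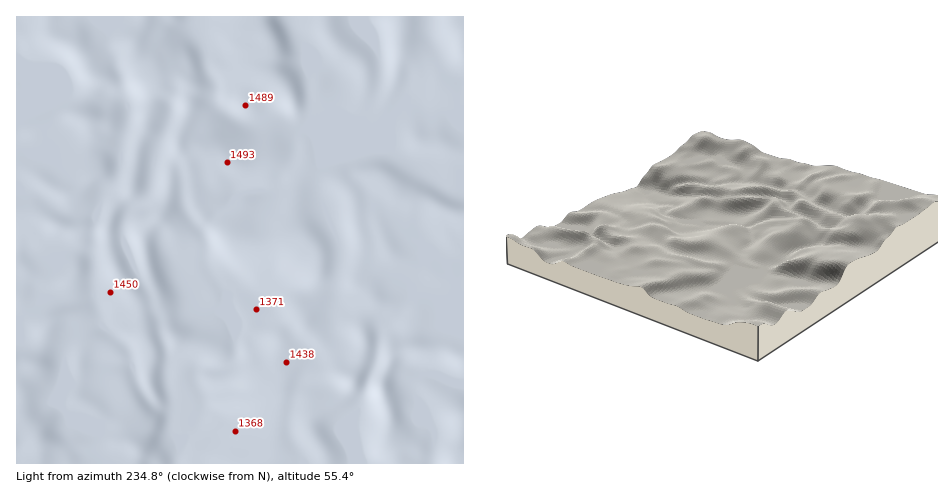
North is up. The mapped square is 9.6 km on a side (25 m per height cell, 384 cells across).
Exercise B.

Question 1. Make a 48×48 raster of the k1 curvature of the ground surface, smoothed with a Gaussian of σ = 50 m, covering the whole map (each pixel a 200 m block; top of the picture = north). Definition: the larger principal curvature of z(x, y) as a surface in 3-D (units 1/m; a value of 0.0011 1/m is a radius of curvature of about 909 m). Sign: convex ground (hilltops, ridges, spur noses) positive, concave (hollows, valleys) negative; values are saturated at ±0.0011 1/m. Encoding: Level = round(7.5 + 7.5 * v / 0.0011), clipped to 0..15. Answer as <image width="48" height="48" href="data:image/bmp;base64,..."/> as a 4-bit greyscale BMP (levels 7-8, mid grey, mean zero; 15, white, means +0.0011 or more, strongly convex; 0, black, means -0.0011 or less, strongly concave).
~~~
<image width="48" height="48" href="data:image/bmp;base64,Qk32BAAAAAAAAHYAAAAoAAAAMAAAADAAAAABAAQAAAAAAIAEAAATCwAAEwsAABAAAAAAAAAAAAAAABEREQAiIiIAMzMzAERERABVVVUAZmZmAHd3dwCIiIgAmZmZAKqqqgC7u7sAzMzMAN3d3QDu7u4A////AHioiYd3d6uamJiIiIiIiHecmId5qYiJypm5mZiIiKyoiImIiIiJmHi7iIirqJmIrJvKmJmJmqumd3iIeIiJmIrYeIicqZmHjHnZZ4d3iYrHeIeIiIiJmJymd4iNyXiHfJqsl3eImYnKiIeIeIiJmJymd4h953eIjKlomIiZeJuZeIh4iIiImJrKiHeP13d4rLlniJqYeLmbiIh5mYiIl4mcyXafuIeJqrl3iJh3ebjaiId4iJiJqIiIvZfPh3iZmLqIiJh3ipn3eYiJiJmIqHh3n+rfdnmYd6qpiJh4mov3eYeZmqqYmYiZvfqfd3eHiazJiLh3iHr5eIZ4h5mpmYh4l+t/tXd2iorJeLl3mXnqiJmqp5ibqId4hq2M+5qZvHe6eJuZmHrZmqu6mJd6uHeJd56K3e3LqHi7d4mpiJvIvLqZiIiaupmod66IiJiIh4i9h4h3iZunuYeIh4iZqaqYibyHeJh3d4ic2pl3h4yXpnd4h4h3mqqIiJuHiJiId4iJqqqHh4uKl3iHiIh2erqHiImZmIiIeJh4iJiJiLqMmIiIiId2iqqYeImqmIiHh5h3iZh4itmciHeId4h4iIqXeJmXiHiIh4iIm6h4najad3iIh3iHd3q4iamHd3eIiImIitmI3Xn4d3h4iIiHd4nZiKiHd4iIiKh3eMqJ+oznZ4h4iJiHiInJh6iIiIiHiKZ3iKd613/Hd4h5mZiIiInJh6mJqId3iJeHeKhst4+2eIh5uqqpmZq4h6mKl3d4iJiIiKmNp6+2iZiLupmZmauYeLmKh3d4iIib3KqvyK36qYebqYiIiamHiMiZd3d4iJmrmHh795r/qHmoioeIiZh3ibiYiHeIrJmYiZh4+XeP14qIiJiIipd3ebiJiIityniIm6l3r7l8+Jp4d4h3iqiIeqeImrzJd3ibusx3e/qJ+JmJhnd3eaiJm5iJqqmHiHm5d4zamPmJ+JiJmIiIeJiJqZmbuXd3iJmId3nMmOqI2ah4qqmYiJh4iJq6iHeIiIiId4irh9t3yqiIq7qpmIh4h4iIiId4iIiHd4mZd8x3rKuqqZmZmIiHd4iHeJiImoiHd4mod653nomqmIiZmIiHeIiHeKqql5qYd3qpmI+ojoeZh3eJiIiHeHiHiKiJd4iqiIu8uX3IfLiIh3eIiId4iIiIiJd4h4iIq7uZuYzYaeiHiZl2e6eIeIiIiId4iHeHiJp3l2rpaelmirqHj8iIeIiJh3iIh4h3d4uXhmq5mcqImpmZv6iIiJmKl3eIiIiId3vKqJupiLuomIia3ZiYd4uJ2HeIiIiHd4vMuKqrqrl4iImb2oiYdoyI6XiIiIiHdo2pmamaqbmJiIibpneJiKuI6oiIiXiHd8yIiKqYmrmIiIiLqHd4msqI3JiHm3iZrNqIibmImah4iIiMyHd4u5iIzZmHfIibzLmImrl4h3iIiIieqHeLuHh3zZiIi5iKiKiIiJyIl2eIiIjNiIicl3h3vYeJqniKh4d3d3uXqYh3iInZV4ibd3iZvId4qQ=="/>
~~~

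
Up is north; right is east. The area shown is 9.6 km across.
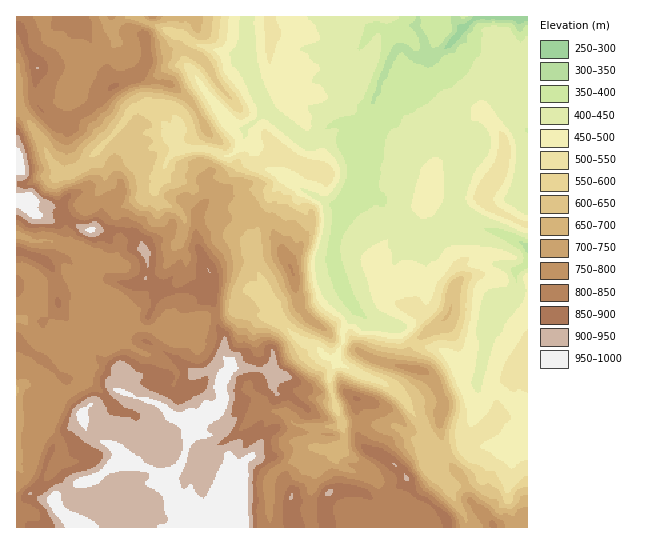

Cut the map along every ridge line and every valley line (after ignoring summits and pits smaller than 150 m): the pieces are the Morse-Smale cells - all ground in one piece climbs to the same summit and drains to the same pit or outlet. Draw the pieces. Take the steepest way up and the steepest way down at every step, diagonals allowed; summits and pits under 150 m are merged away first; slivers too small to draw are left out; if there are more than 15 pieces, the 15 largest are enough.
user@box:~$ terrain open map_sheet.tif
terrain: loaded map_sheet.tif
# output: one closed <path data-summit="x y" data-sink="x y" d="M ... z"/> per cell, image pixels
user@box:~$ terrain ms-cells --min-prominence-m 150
<path data-summit="193 425" data-sink="519 17" d="M527 16l-388 1 11 7 31 11 10 7-6 12 0 8 30 41-32 17-3 3-3 10-4 4-9-14-9-7-16-8-8 3-11 16-24 26 9 26 7 7 3 11 7 6 7 0 20-7 6-6 6-15 12 6 10 0 10 7 9 0 16-11 12-2 15-11 9-15 12 19 18 10-11 12-8 20-8 8 0 13-5 16 13 47 8 15-11 4-17-6-7 0-5 5-24 4-28 12-40 0-10-4-25-28-13-6 0-20-12-17-27-12-19 0-18-6 0 293 511-1z"/><path data-summit="30 201" data-sink="519 17" d="M17 107l0 128 18 6 19 0 27 12 12 17 0 20 13 6 25 28 10 4 40 0 28-12 24-4 5-5 7 0 17 6 11-4-8-15-13-47 5-16 0-13 8-8 8-20 11-12-18-10-12-19-9 15-15 11-12 2-16 11-9 0-10-7-10 0-12-6-6 15-6 6-20 7-7 0-7-6-3-11-7-7-2-12-8-15-18 19-16 4-9-12-9-21-19-28z"/><path data-summit="38 67" data-sink="519 17" d="M138 16l-122 1 0 89 8 8 19 28 9 21 9 12 13-3 7-4 39-41 11-16 6-3 6 1 18 11 12 17 4-4 3-10 3-3 32-17-30-41 0-8 6-12-10-7-31-11z"/>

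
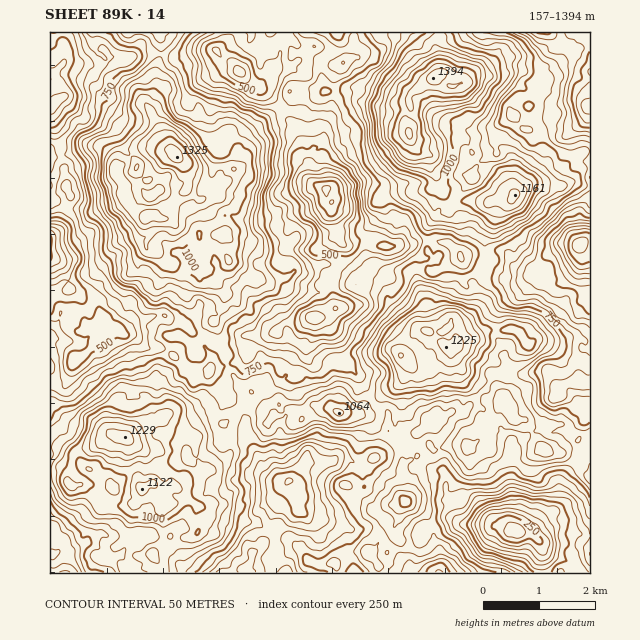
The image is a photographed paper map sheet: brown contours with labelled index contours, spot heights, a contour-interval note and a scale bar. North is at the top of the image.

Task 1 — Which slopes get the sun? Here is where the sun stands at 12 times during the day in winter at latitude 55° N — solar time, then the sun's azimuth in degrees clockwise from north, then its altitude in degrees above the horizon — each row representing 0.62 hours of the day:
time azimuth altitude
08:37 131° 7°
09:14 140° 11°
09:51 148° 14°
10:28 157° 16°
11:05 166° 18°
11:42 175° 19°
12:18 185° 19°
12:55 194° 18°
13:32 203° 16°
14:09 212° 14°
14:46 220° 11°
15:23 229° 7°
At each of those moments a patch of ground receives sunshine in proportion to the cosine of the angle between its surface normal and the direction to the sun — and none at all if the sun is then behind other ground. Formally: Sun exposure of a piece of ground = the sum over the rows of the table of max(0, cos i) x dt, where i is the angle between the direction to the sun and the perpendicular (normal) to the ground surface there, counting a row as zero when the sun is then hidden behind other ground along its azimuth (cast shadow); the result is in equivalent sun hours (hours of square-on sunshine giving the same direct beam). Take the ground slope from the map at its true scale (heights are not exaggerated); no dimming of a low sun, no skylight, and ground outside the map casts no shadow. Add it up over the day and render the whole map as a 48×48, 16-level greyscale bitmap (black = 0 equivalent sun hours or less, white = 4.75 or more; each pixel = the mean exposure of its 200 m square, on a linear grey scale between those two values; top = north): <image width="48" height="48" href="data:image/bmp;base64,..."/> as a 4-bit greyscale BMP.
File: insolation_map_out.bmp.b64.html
<image width="48" height="48" href="data:image/bmp;base64,Qk32BAAAAAAAAHYAAAAoAAAAMAAAADAAAAABAAQAAAAAAIAEAAATCwAAEwsAABAAAAAAAAAAAAAAABEREQAiIiIAMzMzAERERABVVVUAZmZmAHd3dwCIiIgAmZmZAKqqqgC7u7sAzMzMAN3d3QDu7u4A////AMyq2leJZqvLhnepq6iclUQREhEAAAARSnh2R1Z2irzNp0RpQQF5hDEAABAAAAAUdyWEVGQRSt78uYV1IAESJpUQARAAAAAlVGuaeHdnhFmIq7lBABIjN4UzIAAAAANVVru87M7+2YWXd2IQATV5p3qoM0MQEkZmab66q7uYq4hpdzEQE2eXab3IZ4mGd4h2iL7qYkanVmEidmQiNpuEI0RWZmrO3d/suqupY1ZoZmdFJFQjWHh0QxAUZ77+7v/cvGIhWoMBIkendGiIhSECIiIkaM/c3eu8yENXnMh1MRImeIrbVCETETVnmaqau77/lDSd/d65dmQSaKzMmJeJdmRYmpiadXqodTEVmqdDVpdEVr7f7d26y4MkNVV2d1ISVzIjQxJGhzNXZquu/u/8uXhiEyI2rIM0IiMzEAA2h0Mzd1aVne/cl3qGUxNYqGMiISAAAAABFURRN1RUOHMyR5mriHRXdSEAJAAAAAEQAAIkVlEQABAQOu3v/ttVU1QAEhABEAAAAAAkZEMAAAAQNp3u7+tyAjUyEUAAEAABESIUIBIiEAABNHqprLlkMzRoiCEAAAAAAVhmIBEhABEVnKlmnJipi9u5diMxAAAAJEWFQyAAABA2aHNImJqoee7ZYzMiIQAVmEZ3QhABAAARIhOKY1eIuUdlZhEiIiNUEji3iWMhAAAiIhNlVkIldTEREhNEJJhjJ5ZZuqmEEAAAEQEAEzIQAAEQADI1eYm+3LZqqYq6lkIiMhAAAAAgAAASMjAWm8zeyr7JeN66qYmpYxEgAAAAAAABQyWbqv+ZzMy3iJmHdUZ0MhIQAAAQAAEhAQFnqYy72qd6uTIldWQiM0QQAAFWMyIzABM2mGjcZVZohnUyITMSIQABAAA2Z2MjAHmXepmnZ1V2Z4YzIAACAAATEiNFeJYyAGeWVpl4vHWYZ1M1ZRA1RFVmaLu+yYh3ZMiKmKrd2pgzRCNCEhJFioid/9vP/s3MvPybzcl4ZqqTZ2RBAAAFq4qZy63b7+3czZVEmaQBN5usmIMTIQA2vN/amKurvcu+2lNXeGMQOKNXd4UhARNGRZmbpyETVpve7GaJqWRXZmdWiZqEM1V2V4dmhCACITZUd2eFV1Fry5dDdmdWiZuqzO/+h1MiAAERFnqZYiebylMABGZVZ5q6nN/9tmYwAAEyRjWZYBeGUyEAMleJh3l3m7ymVmUhAAEREwMxAAEiARI2MSNXmXZliqqFNWUyEAEgAAIQARIhAAABISRWd4d4d0RENGdjATNEABECIjZyAAEAAAJYeqeJhUNWipnJQmVHMSEzMUZBIREAAAA4mriHVGdq3/66llZUQ2VmNWMBRBAAAAAmVXdjNDSc7/262mZ3d1djMxABIxAAABIREhESIhE5tVecunZ4iFQzIAABAjEAAEMRNCAAERERIwFEVnVEdlVnYyESMzIBJEVGVFUxEiEQAAASR2MTaGZ4WJhpqGVDZVRjQkh2ZTEAAAAAIiETR4iJqszIiruoREhVm6hWlkMRAAAAAAADNQ=="/>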